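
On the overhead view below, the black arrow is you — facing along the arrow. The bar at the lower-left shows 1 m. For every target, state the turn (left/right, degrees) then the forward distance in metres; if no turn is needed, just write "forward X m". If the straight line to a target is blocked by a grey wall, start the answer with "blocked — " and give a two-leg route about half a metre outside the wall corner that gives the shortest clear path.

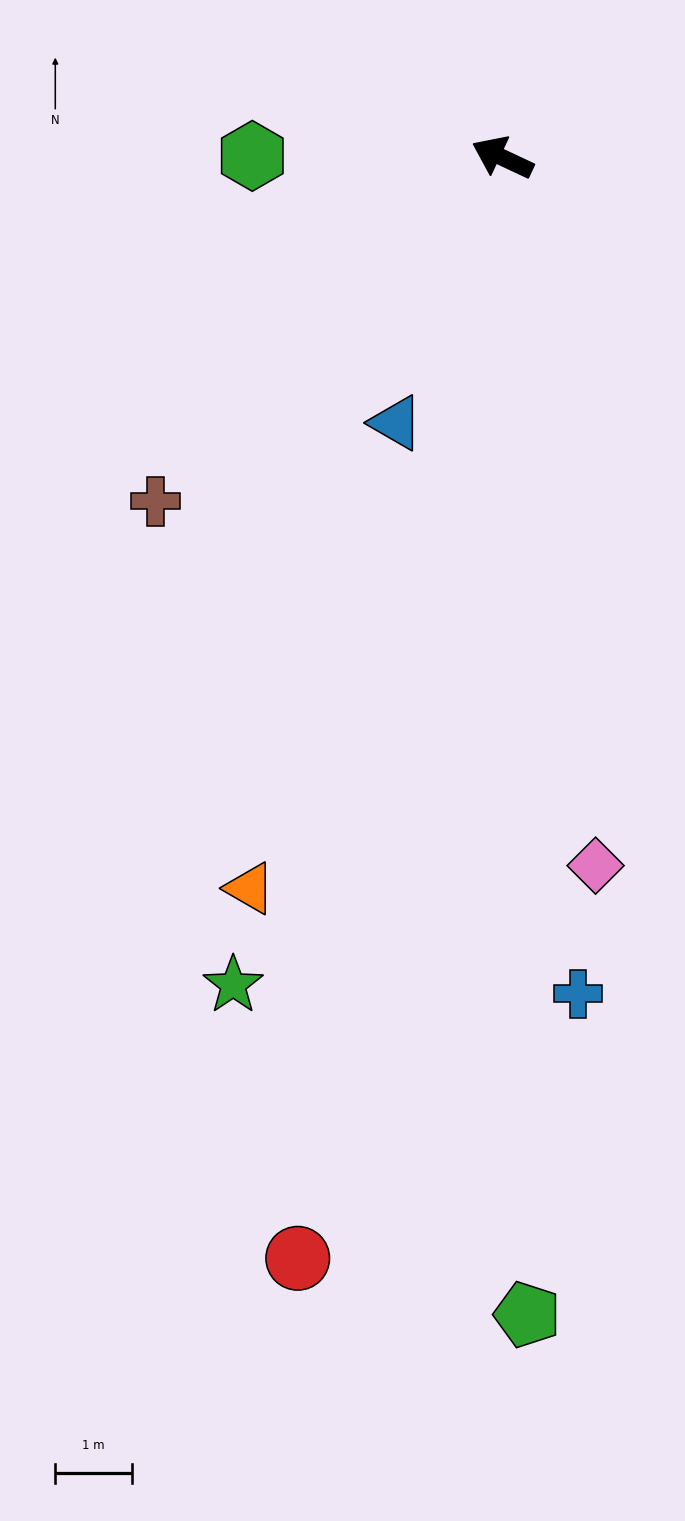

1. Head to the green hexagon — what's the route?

turn left 25°, forward 3.3 m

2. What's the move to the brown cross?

turn left 70°, forward 6.4 m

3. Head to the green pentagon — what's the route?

turn left 116°, forward 15.1 m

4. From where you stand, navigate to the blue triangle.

turn left 93°, forward 3.7 m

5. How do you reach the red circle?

turn left 105°, forward 14.6 m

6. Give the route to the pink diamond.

turn left 123°, forward 9.3 m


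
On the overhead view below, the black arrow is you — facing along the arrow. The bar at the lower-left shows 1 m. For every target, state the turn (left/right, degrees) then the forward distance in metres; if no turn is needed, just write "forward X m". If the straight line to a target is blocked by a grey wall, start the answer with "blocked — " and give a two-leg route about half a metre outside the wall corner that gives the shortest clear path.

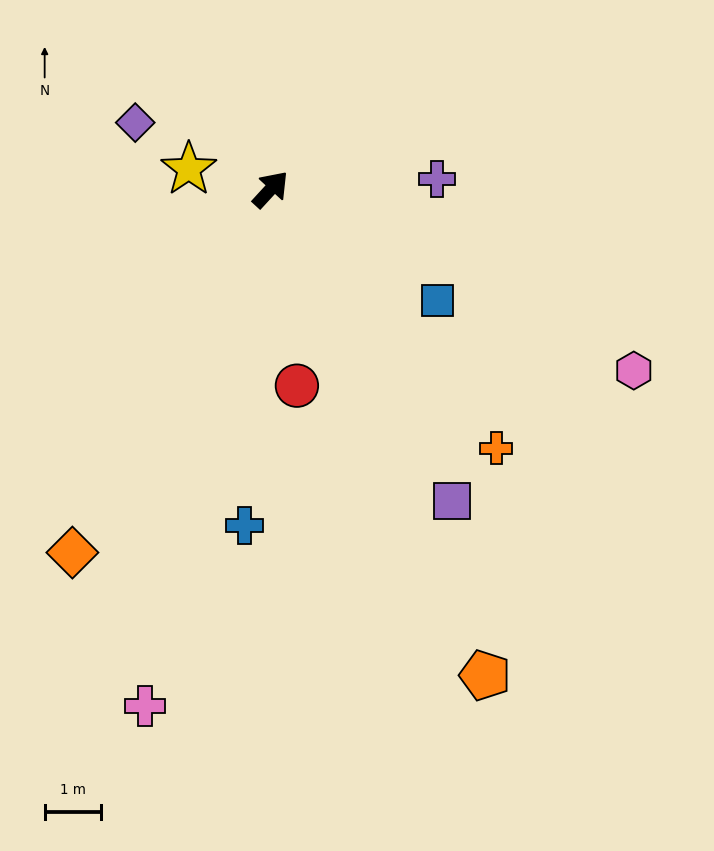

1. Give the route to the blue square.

turn right 81°, forward 3.6 m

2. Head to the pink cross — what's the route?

turn right 151°, forward 9.4 m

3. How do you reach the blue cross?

turn right 142°, forward 6.0 m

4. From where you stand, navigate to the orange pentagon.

turn right 114°, forward 9.4 m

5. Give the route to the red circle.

turn right 130°, forward 3.5 m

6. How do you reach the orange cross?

turn right 96°, forward 6.1 m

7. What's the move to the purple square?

turn right 107°, forward 6.4 m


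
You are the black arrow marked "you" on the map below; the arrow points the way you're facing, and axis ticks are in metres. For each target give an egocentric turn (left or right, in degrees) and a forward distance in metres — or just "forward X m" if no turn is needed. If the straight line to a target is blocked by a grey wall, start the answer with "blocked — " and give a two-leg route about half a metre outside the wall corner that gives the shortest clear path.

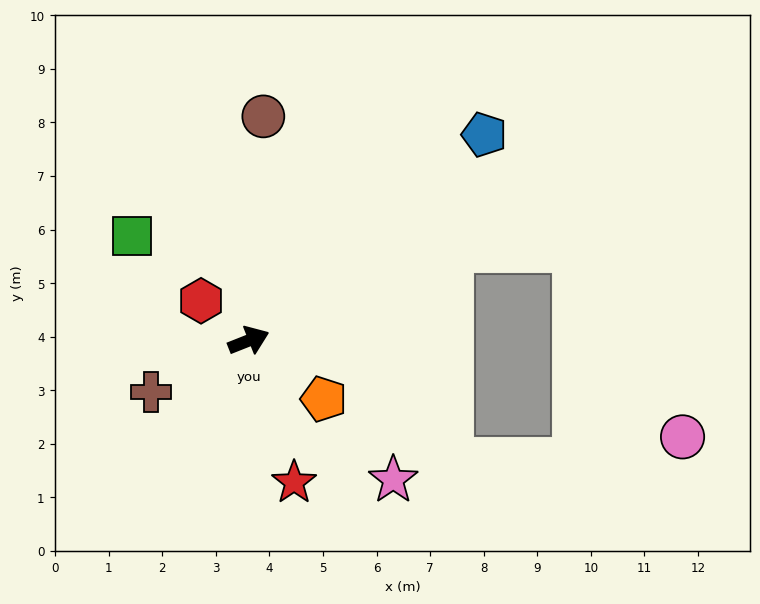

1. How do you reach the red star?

turn right 94°, forward 2.8 m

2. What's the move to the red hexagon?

turn left 119°, forward 1.2 m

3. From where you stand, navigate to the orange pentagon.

turn right 60°, forward 1.8 m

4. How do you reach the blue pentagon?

turn left 20°, forward 5.8 m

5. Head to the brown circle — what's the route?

turn left 65°, forward 4.2 m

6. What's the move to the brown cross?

turn right 174°, forward 2.1 m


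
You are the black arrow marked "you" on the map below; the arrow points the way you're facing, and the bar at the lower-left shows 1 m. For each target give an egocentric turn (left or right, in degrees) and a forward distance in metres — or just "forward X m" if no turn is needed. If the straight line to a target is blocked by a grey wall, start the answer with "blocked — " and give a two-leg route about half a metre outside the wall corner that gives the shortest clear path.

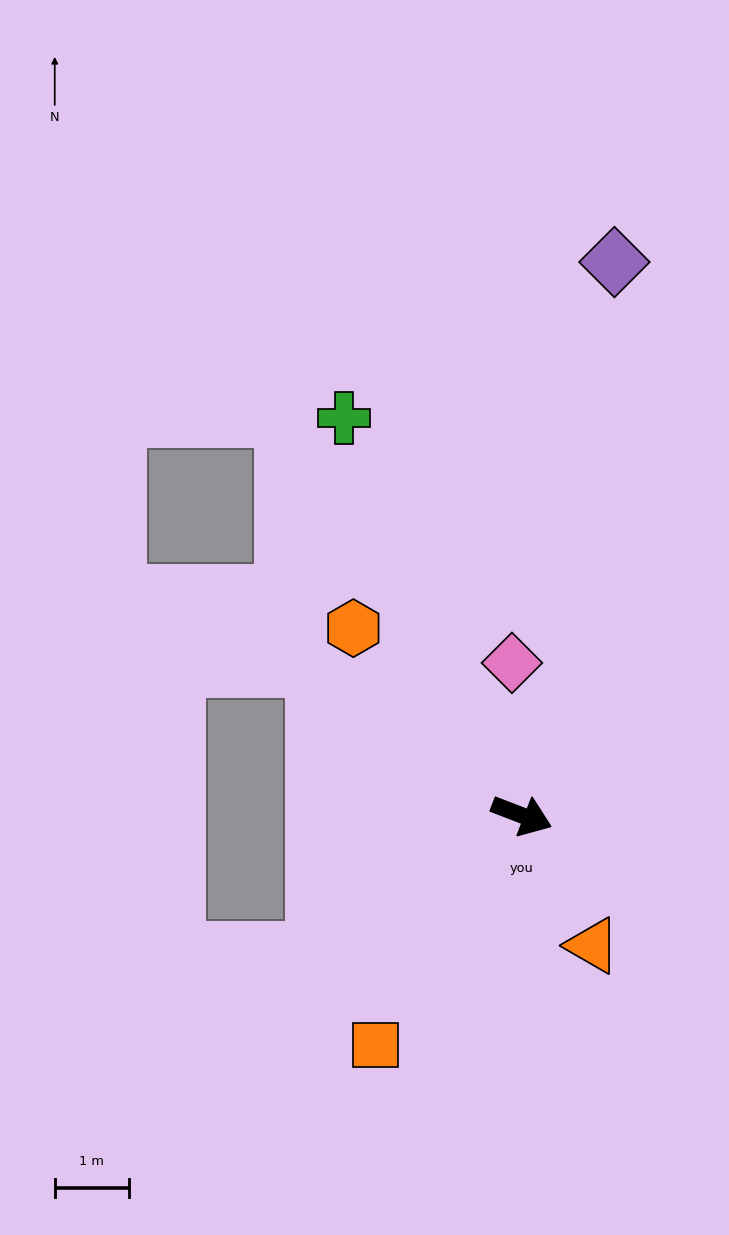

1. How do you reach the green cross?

turn left 135°, forward 5.9 m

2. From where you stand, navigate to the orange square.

turn right 101°, forward 3.7 m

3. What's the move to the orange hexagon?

turn left 153°, forward 3.4 m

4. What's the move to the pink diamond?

turn left 115°, forward 2.1 m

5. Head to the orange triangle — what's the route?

turn right 40°, forward 2.0 m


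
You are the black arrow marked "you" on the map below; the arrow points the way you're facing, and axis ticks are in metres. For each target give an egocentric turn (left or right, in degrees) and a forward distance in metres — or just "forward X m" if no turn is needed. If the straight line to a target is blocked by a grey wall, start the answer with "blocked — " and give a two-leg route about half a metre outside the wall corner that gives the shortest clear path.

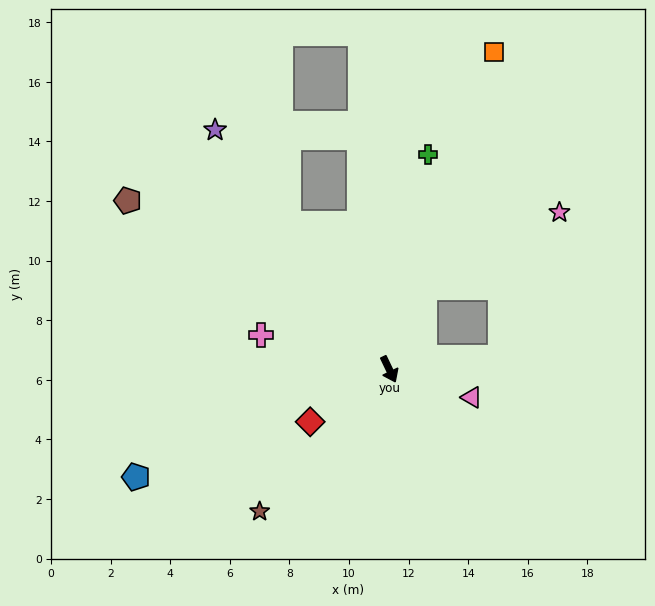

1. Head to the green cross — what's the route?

turn left 144°, forward 7.3 m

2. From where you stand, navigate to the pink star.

blocked — turn left 131°, forward 3.0 m, then turn right 38°, forward 5.2 m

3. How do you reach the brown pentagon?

turn right 148°, forward 10.4 m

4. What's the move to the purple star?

turn right 170°, forward 9.9 m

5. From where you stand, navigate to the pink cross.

turn right 131°, forward 4.5 m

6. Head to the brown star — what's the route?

turn right 68°, forward 6.5 m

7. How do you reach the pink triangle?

turn left 46°, forward 2.9 m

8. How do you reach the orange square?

turn left 136°, forward 11.2 m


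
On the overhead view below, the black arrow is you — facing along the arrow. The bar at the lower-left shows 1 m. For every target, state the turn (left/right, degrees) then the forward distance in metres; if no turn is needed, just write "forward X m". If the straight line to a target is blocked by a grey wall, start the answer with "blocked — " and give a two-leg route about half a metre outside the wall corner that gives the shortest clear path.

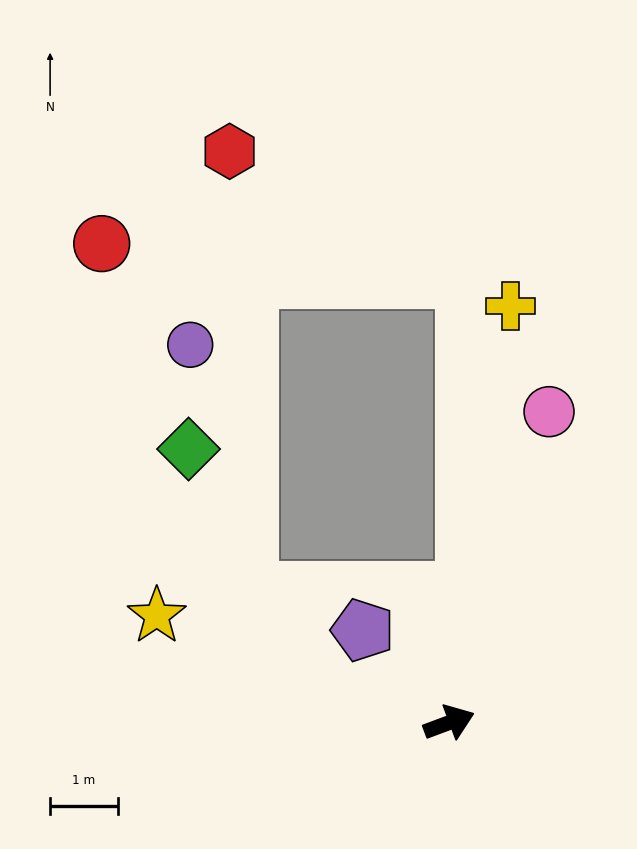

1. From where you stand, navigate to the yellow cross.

turn left 61°, forward 6.2 m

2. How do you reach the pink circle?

turn left 52°, forward 4.8 m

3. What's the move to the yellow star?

turn left 139°, forward 4.6 m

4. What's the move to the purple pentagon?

turn left 113°, forward 1.9 m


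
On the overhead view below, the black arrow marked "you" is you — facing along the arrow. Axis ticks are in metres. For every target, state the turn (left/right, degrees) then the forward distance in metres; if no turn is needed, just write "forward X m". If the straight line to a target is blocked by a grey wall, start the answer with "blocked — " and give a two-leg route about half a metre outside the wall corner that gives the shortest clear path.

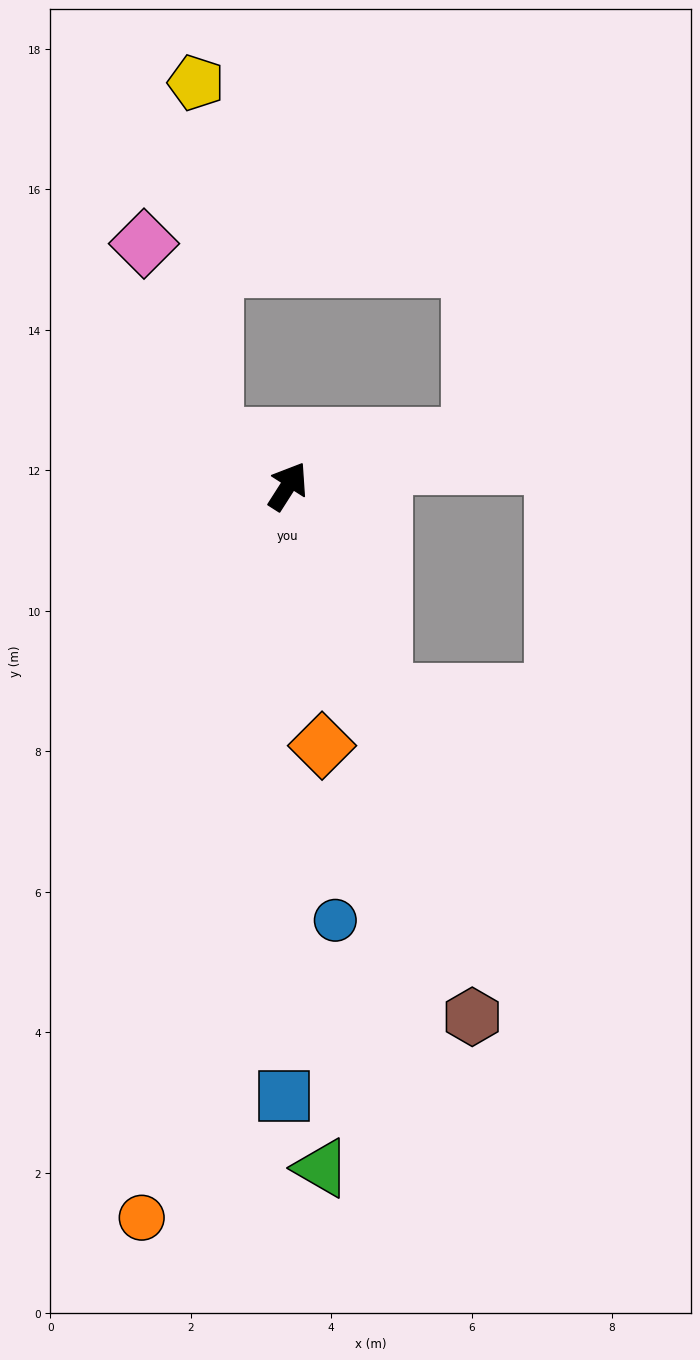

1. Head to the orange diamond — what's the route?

turn right 140°, forward 3.7 m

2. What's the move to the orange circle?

turn right 159°, forward 10.6 m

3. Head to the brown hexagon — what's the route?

turn right 128°, forward 8.0 m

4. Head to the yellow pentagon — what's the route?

blocked — turn left 90°, forward 1.3 m, then turn right 55°, forward 5.1 m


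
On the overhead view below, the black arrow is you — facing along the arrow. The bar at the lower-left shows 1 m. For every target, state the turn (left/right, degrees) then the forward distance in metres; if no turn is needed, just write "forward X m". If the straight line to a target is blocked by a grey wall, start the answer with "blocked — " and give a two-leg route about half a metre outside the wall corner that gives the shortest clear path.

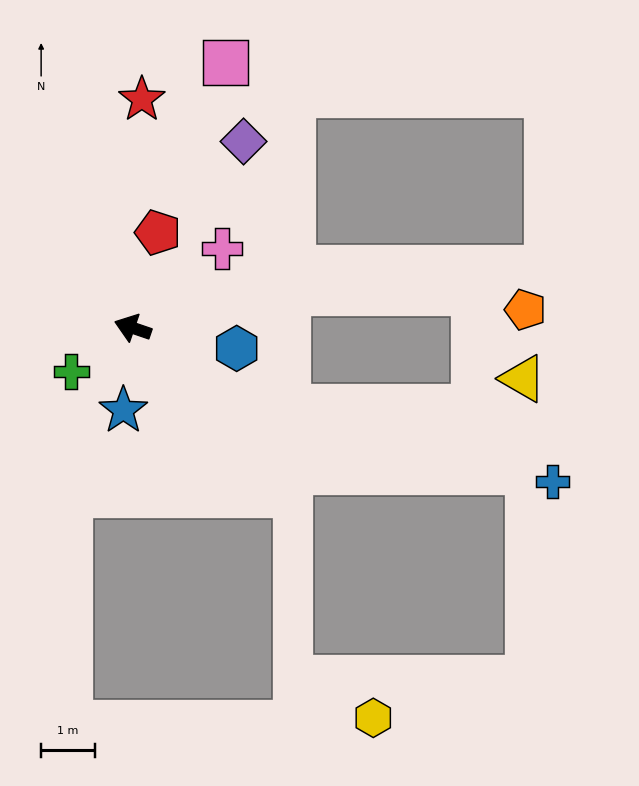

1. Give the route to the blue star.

turn left 102°, forward 1.5 m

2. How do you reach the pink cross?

turn right 120°, forward 2.2 m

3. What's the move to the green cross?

turn left 54°, forward 1.4 m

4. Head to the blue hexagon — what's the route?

turn right 172°, forward 2.0 m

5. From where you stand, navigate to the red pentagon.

turn right 86°, forward 1.8 m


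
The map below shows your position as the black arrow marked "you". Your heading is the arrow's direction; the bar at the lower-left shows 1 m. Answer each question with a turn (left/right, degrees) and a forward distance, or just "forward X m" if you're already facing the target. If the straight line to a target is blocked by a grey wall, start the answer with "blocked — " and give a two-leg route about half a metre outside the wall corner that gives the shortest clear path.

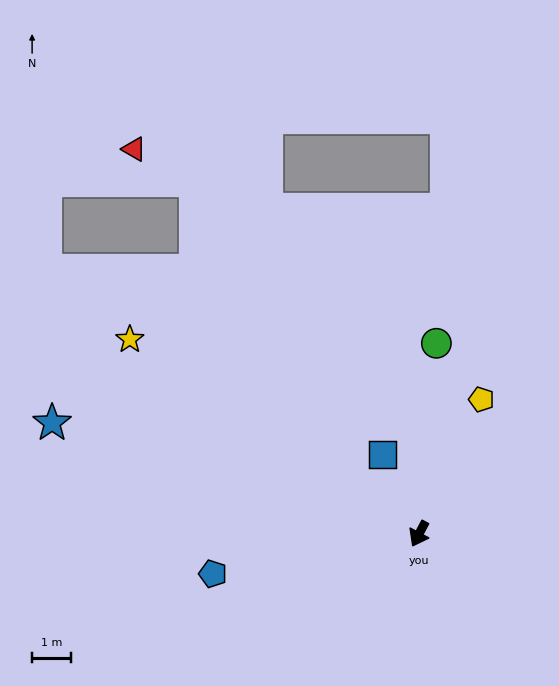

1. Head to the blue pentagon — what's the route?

turn right 51°, forward 5.4 m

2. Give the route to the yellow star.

turn right 96°, forward 9.0 m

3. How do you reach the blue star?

turn right 79°, forward 9.9 m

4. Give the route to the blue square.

turn right 127°, forward 2.3 m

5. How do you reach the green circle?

turn right 157°, forward 5.0 m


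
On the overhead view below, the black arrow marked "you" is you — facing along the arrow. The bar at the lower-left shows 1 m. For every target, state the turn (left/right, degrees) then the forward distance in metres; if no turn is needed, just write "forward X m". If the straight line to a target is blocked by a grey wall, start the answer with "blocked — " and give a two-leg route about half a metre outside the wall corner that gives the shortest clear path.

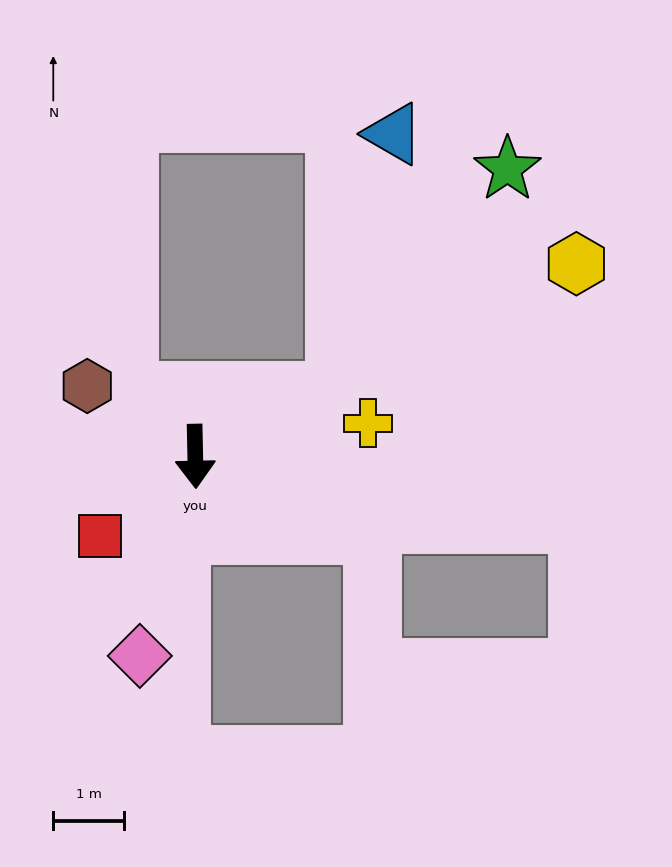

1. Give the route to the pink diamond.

turn right 17°, forward 2.9 m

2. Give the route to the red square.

turn right 51°, forward 1.8 m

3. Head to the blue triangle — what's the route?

blocked — turn left 114°, forward 2.2 m, then turn left 52°, forward 3.7 m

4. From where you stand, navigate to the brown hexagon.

turn right 124°, forward 1.8 m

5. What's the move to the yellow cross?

turn left 100°, forward 2.5 m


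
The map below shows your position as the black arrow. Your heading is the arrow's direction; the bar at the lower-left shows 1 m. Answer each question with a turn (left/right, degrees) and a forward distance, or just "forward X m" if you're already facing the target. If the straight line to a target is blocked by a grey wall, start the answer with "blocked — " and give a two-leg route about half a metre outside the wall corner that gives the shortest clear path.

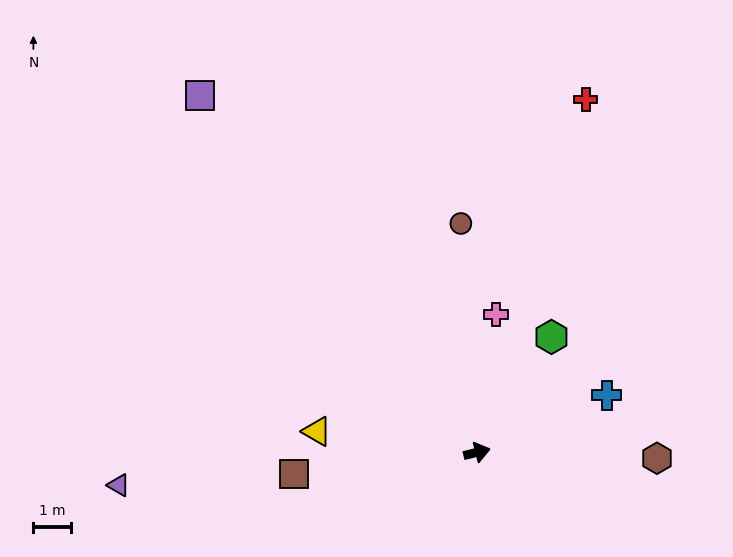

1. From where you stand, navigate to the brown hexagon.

turn right 16°, forward 4.8 m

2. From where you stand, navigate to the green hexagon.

turn left 43°, forward 3.7 m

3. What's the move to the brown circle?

turn left 80°, forward 6.1 m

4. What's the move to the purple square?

turn left 114°, forward 12.1 m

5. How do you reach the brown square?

turn left 173°, forward 4.9 m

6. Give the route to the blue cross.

turn left 10°, forward 3.8 m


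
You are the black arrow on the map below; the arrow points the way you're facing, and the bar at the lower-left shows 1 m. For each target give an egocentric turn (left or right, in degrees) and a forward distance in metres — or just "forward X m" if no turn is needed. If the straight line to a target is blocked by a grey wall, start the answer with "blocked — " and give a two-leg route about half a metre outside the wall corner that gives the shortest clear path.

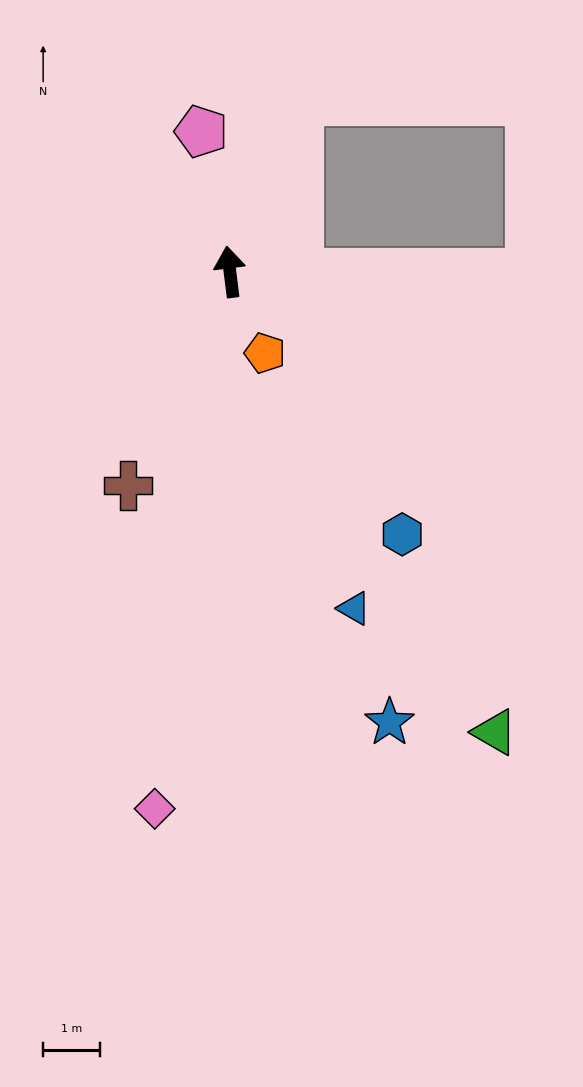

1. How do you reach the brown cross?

turn left 147°, forward 4.1 m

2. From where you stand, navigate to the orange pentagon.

turn right 164°, forward 1.5 m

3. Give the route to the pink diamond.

turn left 165°, forward 9.5 m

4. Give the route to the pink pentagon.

turn left 4°, forward 2.5 m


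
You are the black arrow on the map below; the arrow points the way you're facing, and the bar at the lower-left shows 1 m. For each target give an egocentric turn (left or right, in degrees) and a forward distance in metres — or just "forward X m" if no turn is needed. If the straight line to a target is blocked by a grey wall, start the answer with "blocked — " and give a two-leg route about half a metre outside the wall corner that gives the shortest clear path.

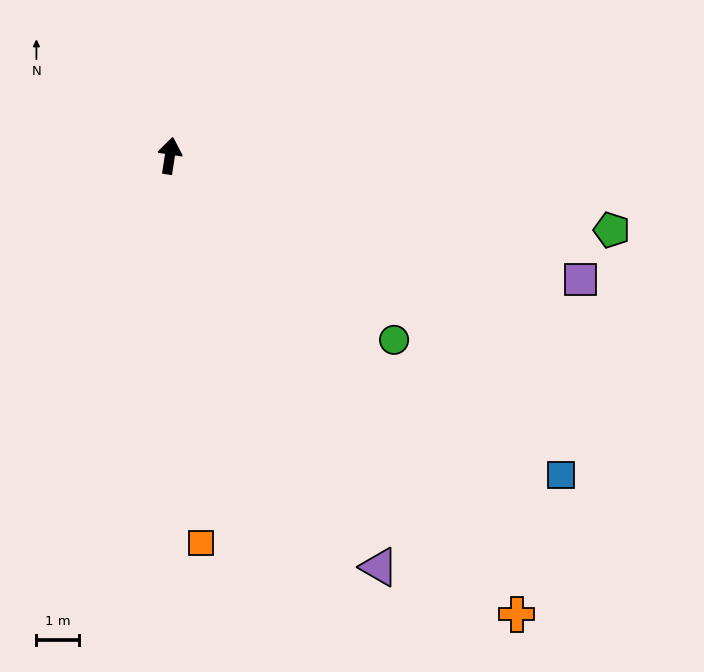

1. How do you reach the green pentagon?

turn right 91°, forward 10.4 m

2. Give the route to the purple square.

turn right 98°, forward 10.0 m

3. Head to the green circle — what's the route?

turn right 121°, forward 6.7 m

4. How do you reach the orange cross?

turn right 134°, forward 13.4 m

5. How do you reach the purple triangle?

turn right 144°, forward 10.7 m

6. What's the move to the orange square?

turn right 167°, forward 9.0 m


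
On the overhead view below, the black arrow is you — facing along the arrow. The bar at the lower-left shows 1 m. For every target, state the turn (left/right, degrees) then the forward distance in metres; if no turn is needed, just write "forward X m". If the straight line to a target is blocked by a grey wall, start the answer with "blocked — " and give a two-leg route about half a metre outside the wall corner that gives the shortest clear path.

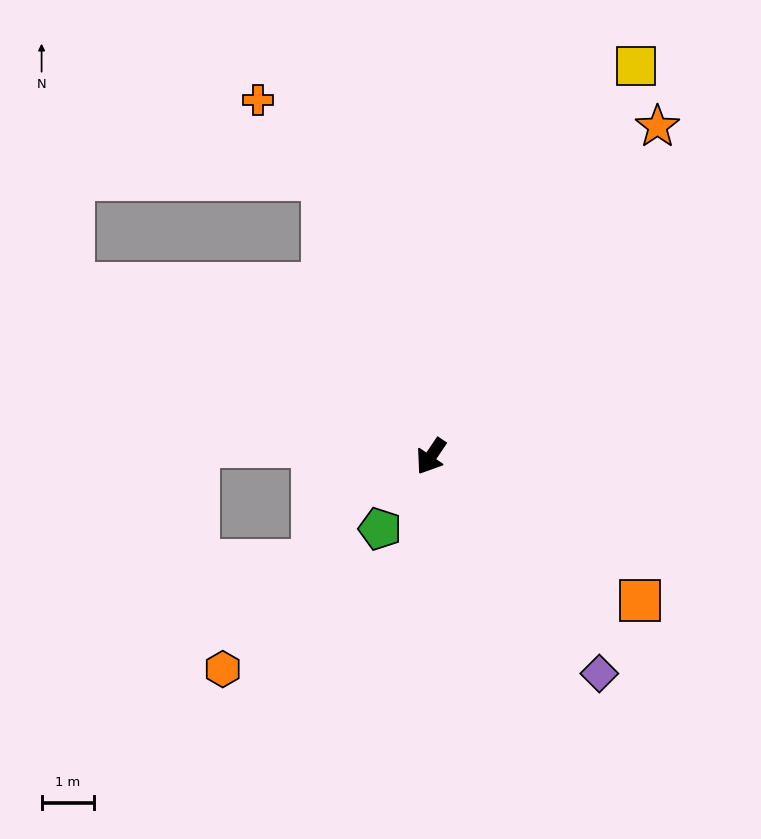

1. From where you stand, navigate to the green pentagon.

forward 1.7 m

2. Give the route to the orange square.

turn left 89°, forward 4.9 m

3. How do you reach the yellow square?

turn right 174°, forward 8.5 m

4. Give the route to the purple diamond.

turn left 72°, forward 5.3 m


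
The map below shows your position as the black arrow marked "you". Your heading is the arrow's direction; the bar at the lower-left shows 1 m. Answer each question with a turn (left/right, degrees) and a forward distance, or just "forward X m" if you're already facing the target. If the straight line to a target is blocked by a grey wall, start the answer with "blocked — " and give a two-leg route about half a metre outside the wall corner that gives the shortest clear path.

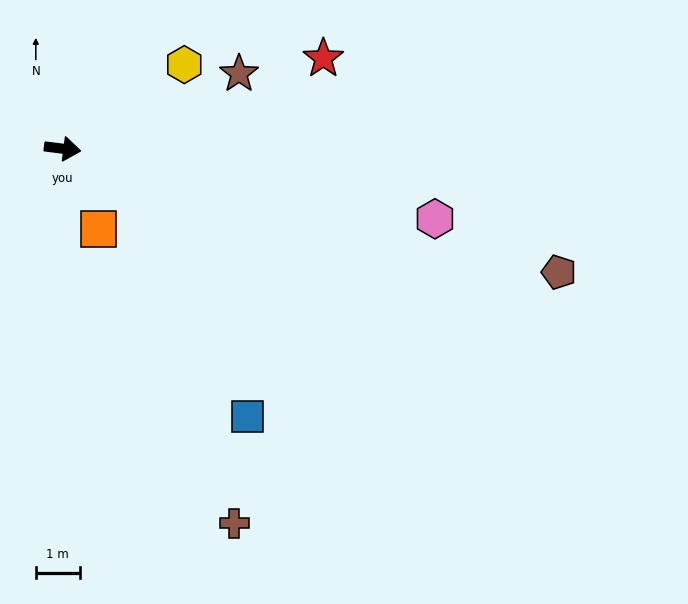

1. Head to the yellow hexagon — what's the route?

turn left 42°, forward 3.4 m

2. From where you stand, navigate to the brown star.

turn left 30°, forward 4.4 m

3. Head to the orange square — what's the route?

turn right 59°, forward 2.0 m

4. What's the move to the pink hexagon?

turn right 3°, forward 8.6 m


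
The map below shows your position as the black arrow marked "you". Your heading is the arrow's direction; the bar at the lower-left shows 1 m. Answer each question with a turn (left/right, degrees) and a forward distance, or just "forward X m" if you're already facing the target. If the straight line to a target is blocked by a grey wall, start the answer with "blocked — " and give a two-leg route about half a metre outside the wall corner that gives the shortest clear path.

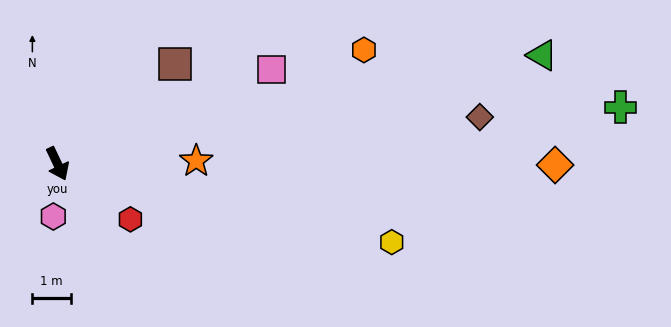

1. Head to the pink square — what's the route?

turn left 88°, forward 6.1 m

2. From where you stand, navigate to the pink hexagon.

turn right 30°, forward 1.4 m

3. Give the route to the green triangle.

turn left 77°, forward 12.9 m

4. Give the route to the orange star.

turn left 66°, forward 3.6 m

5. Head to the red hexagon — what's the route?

turn left 27°, forward 2.4 m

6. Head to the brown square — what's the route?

turn left 105°, forward 4.0 m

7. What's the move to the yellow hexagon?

turn left 51°, forward 8.9 m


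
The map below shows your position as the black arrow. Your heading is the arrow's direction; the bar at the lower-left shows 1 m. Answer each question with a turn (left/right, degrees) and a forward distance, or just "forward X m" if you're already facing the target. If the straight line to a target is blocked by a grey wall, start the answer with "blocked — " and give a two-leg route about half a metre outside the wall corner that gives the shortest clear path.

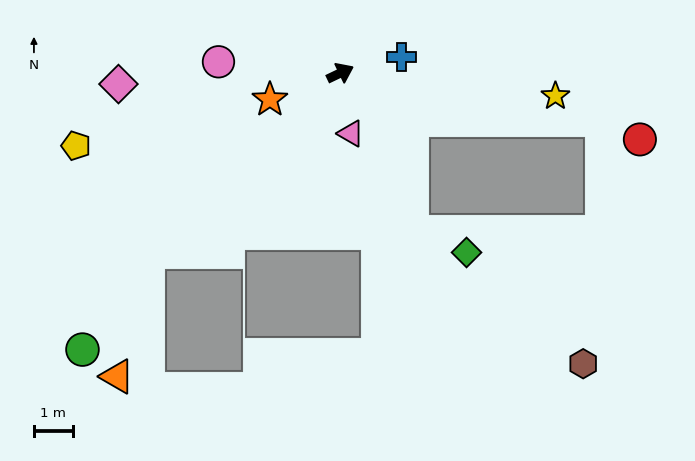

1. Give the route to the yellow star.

turn right 32°, forward 5.6 m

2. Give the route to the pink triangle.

turn right 106°, forward 1.6 m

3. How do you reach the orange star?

turn left 175°, forward 1.9 m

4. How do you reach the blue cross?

turn right 11°, forward 1.6 m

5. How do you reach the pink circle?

turn left 149°, forward 3.2 m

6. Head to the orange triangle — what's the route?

blocked — turn right 162°, forward 6.8 m, then turn left 32°, forward 3.3 m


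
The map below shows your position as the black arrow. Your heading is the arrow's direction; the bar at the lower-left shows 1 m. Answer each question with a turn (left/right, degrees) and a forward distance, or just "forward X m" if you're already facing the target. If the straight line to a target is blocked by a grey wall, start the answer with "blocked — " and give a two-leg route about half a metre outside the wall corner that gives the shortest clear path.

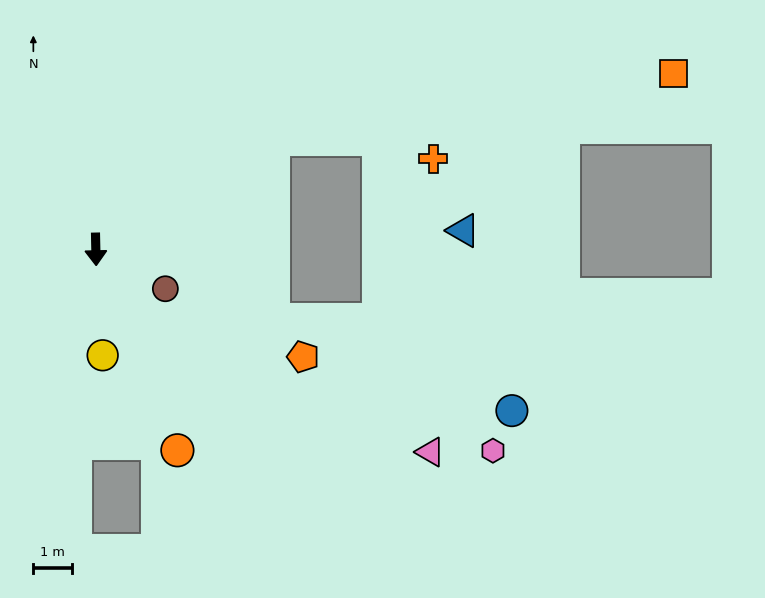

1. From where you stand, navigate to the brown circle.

turn left 59°, forward 2.1 m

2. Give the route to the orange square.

blocked — turn left 120°, forward 5.5 m, then turn right 22°, forward 10.5 m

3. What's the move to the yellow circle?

turn left 2°, forward 2.8 m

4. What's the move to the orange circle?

turn left 21°, forward 5.6 m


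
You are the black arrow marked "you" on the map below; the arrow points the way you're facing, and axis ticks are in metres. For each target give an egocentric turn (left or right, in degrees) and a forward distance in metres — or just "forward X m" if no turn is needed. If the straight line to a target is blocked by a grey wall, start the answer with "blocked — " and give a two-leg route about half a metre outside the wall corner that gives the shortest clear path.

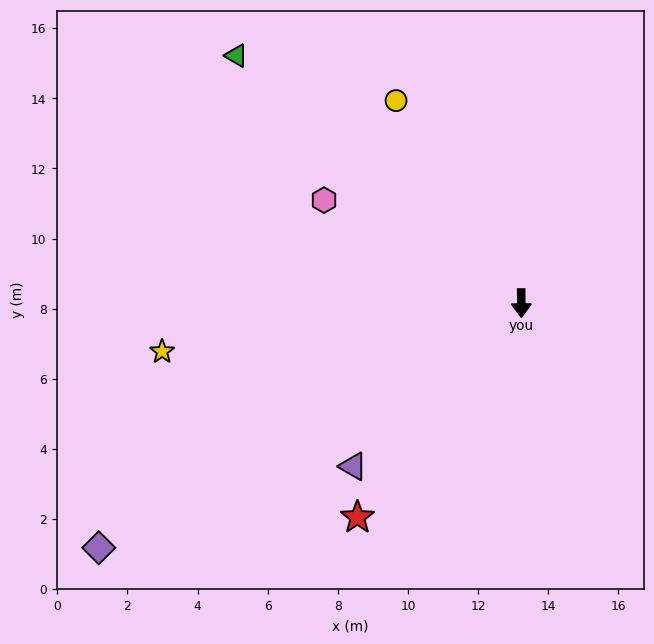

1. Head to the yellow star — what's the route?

turn right 83°, forward 10.3 m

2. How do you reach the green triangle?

turn right 132°, forward 10.8 m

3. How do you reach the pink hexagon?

turn right 118°, forward 6.3 m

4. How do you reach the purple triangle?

turn right 46°, forward 6.7 m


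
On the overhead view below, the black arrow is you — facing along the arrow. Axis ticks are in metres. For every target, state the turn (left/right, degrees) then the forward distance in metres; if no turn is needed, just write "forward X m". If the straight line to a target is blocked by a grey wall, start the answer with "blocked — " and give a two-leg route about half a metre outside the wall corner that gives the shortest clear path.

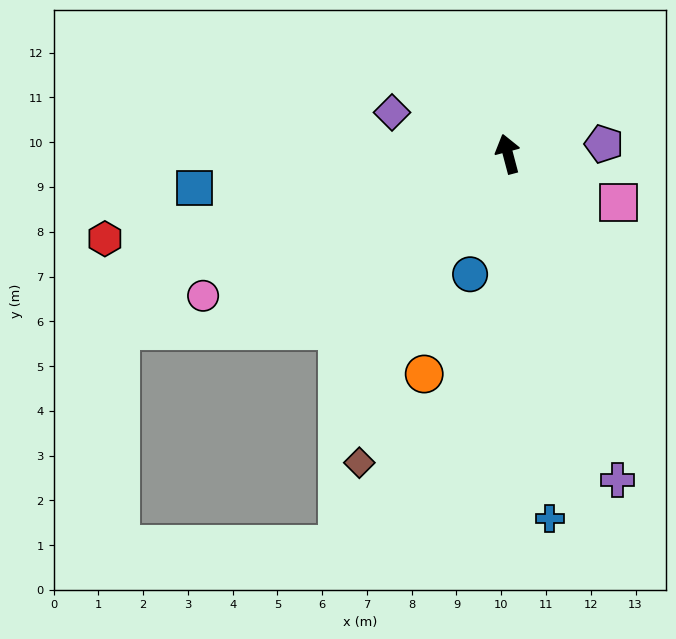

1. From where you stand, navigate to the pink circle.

turn left 100°, forward 7.5 m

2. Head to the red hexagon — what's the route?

turn left 87°, forward 9.2 m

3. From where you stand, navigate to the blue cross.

turn left 172°, forward 8.2 m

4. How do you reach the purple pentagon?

turn right 99°, forward 2.2 m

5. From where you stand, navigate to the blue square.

turn left 81°, forward 7.0 m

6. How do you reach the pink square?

turn right 128°, forward 2.7 m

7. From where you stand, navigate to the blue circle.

turn left 148°, forward 2.8 m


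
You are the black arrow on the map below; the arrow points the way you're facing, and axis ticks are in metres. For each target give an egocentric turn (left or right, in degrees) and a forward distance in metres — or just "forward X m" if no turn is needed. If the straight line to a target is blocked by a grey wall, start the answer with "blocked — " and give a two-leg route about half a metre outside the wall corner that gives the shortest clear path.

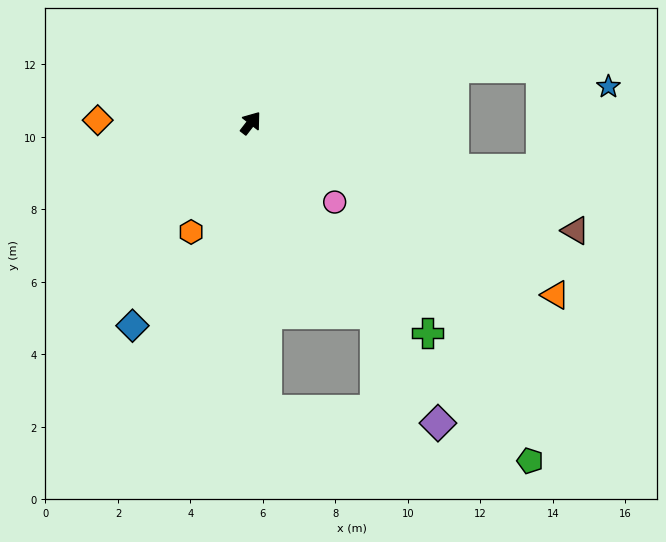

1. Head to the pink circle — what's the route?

turn right 96°, forward 3.2 m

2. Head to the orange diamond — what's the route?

turn left 127°, forward 4.2 m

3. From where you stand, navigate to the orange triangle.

turn right 82°, forward 9.7 m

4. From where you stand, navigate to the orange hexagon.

turn right 171°, forward 3.4 m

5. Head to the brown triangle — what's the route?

turn right 71°, forward 9.4 m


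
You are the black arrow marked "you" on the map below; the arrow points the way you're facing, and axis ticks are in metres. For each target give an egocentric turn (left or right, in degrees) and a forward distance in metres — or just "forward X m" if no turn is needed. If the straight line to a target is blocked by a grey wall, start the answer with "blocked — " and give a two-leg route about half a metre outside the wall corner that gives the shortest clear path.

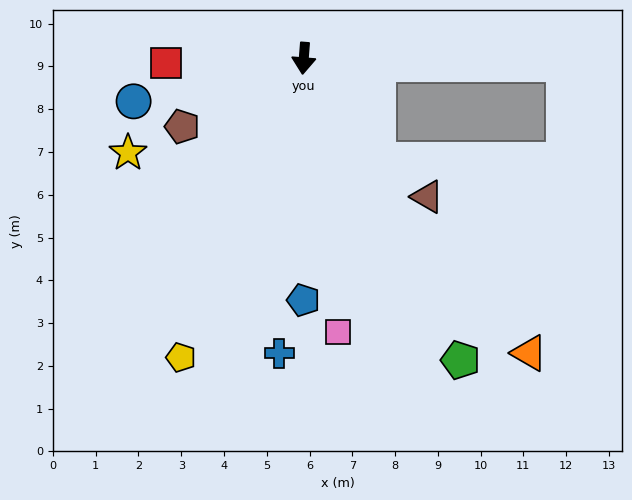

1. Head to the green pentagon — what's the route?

turn left 32°, forward 8.0 m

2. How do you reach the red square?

turn right 84°, forward 3.2 m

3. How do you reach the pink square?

turn left 12°, forward 6.4 m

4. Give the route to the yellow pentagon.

turn right 18°, forward 7.6 m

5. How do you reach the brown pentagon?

turn right 56°, forward 3.3 m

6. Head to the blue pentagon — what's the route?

turn left 4°, forward 5.7 m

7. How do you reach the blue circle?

turn right 71°, forward 4.1 m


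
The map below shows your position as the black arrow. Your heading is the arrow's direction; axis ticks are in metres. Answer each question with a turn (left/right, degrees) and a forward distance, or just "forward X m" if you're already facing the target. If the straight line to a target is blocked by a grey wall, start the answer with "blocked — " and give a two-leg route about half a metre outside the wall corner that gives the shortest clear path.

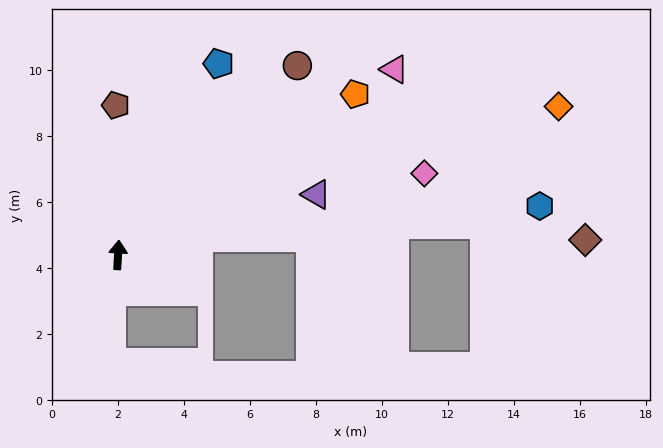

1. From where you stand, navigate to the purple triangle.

turn right 70°, forward 6.3 m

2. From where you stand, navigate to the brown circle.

turn right 40°, forward 7.9 m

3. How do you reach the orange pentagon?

turn right 53°, forward 8.7 m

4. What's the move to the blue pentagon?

turn right 24°, forward 6.5 m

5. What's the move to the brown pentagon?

turn left 4°, forward 4.5 m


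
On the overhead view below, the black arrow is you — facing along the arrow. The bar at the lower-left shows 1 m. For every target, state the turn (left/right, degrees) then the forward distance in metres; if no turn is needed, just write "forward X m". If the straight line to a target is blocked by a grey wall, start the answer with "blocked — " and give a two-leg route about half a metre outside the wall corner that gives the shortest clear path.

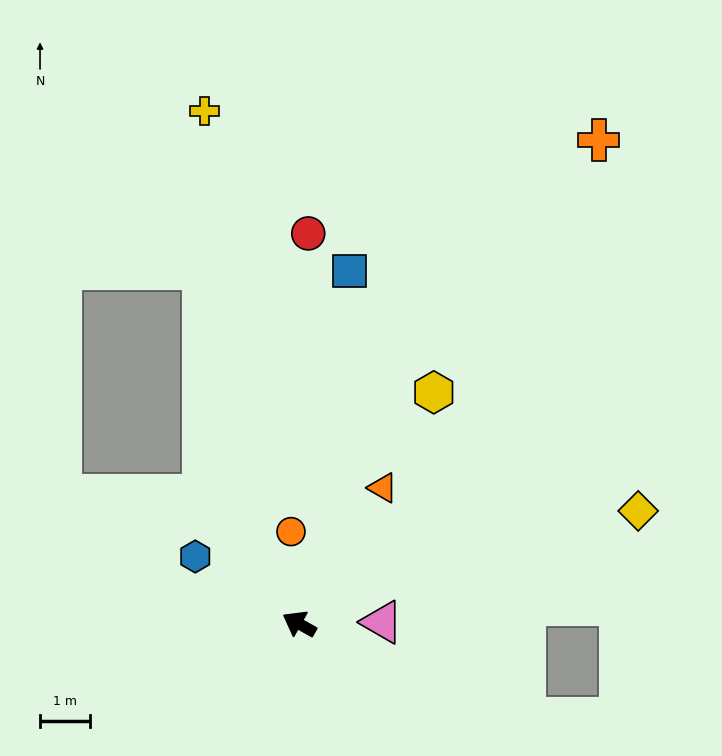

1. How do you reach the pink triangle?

turn right 150°, forward 1.7 m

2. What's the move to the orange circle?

turn right 56°, forward 1.8 m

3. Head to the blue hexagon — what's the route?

turn right 4°, forward 2.5 m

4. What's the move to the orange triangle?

turn right 92°, forward 3.2 m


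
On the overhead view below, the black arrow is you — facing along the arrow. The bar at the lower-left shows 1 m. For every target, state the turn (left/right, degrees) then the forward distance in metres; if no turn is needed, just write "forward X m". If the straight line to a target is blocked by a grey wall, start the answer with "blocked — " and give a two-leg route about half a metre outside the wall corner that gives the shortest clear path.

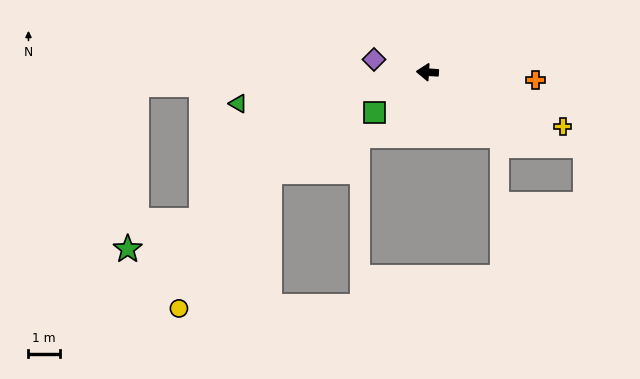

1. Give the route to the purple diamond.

turn right 10°, forward 1.8 m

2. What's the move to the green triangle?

turn left 13°, forward 6.2 m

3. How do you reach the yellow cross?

turn left 162°, forward 4.7 m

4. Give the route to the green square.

turn left 41°, forward 2.1 m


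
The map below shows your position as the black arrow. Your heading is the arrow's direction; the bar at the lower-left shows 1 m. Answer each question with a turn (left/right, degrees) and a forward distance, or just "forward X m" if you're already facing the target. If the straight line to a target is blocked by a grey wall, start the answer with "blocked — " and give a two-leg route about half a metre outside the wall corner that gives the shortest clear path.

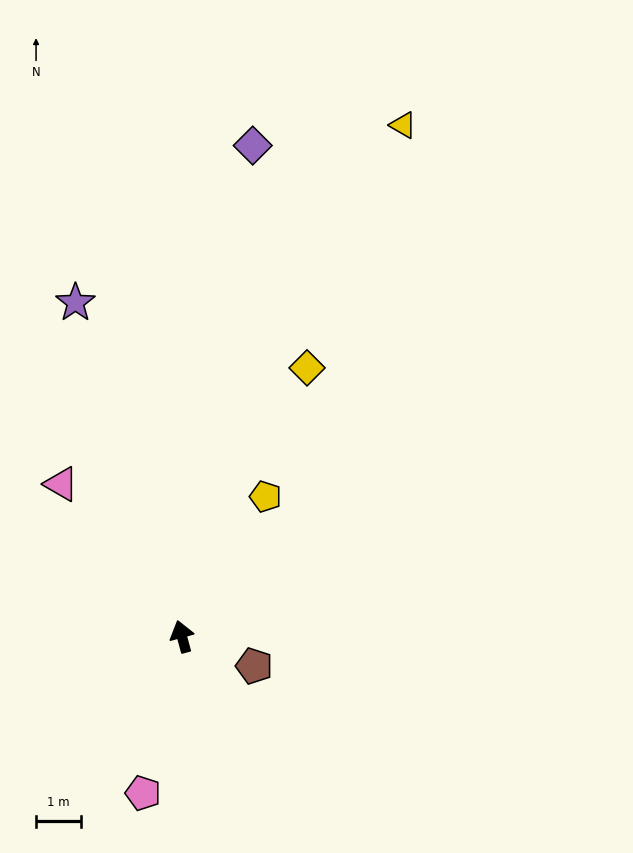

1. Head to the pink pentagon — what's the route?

turn left 151°, forward 3.6 m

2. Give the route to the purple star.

turn left 3°, forward 7.9 m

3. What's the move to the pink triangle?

turn left 23°, forward 4.4 m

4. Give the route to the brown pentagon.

turn right 127°, forward 1.7 m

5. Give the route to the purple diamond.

turn right 23°, forward 11.1 m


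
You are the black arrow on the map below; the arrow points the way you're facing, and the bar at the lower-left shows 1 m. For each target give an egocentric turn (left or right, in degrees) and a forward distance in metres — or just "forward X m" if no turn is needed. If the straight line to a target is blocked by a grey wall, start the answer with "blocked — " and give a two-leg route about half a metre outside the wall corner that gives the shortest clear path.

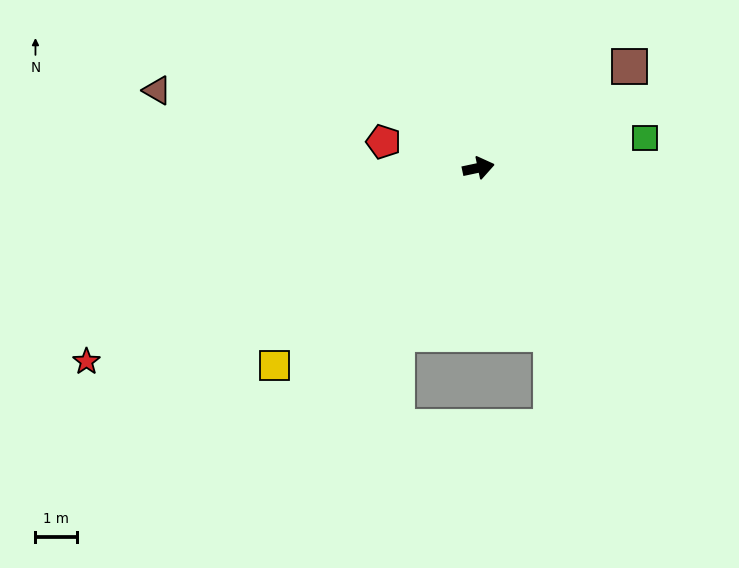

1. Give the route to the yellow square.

turn right 148°, forward 6.9 m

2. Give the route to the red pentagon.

turn left 153°, forward 2.4 m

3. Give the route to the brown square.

turn left 22°, forward 4.4 m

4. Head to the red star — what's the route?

turn right 166°, forward 10.6 m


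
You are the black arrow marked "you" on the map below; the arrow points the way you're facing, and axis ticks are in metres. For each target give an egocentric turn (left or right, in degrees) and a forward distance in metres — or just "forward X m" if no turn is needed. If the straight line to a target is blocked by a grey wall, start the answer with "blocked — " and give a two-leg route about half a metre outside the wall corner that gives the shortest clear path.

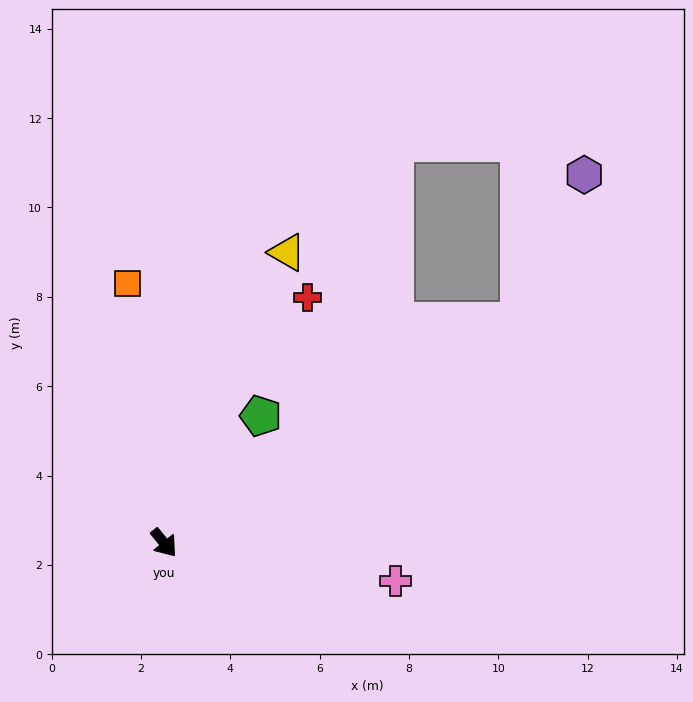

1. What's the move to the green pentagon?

turn left 104°, forward 3.6 m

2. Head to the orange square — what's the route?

turn left 149°, forward 5.9 m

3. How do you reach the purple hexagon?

blocked — turn left 83°, forward 9.4 m, then turn left 34°, forward 3.6 m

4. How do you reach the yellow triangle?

turn left 118°, forward 7.1 m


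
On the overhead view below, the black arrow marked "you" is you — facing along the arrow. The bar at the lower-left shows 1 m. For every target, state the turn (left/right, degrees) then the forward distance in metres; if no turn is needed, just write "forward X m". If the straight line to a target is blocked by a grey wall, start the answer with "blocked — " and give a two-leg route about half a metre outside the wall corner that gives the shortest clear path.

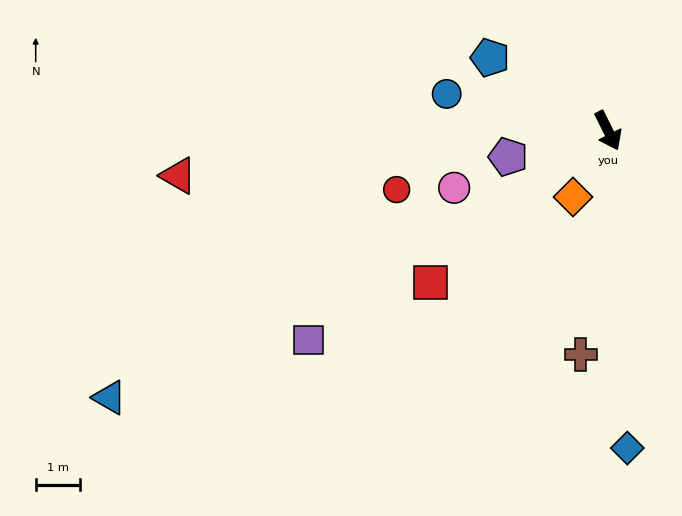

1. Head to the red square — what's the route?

turn right 76°, forward 5.3 m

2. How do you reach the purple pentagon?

turn right 102°, forward 2.3 m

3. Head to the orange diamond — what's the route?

turn right 54°, forward 1.7 m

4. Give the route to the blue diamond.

turn right 23°, forward 7.2 m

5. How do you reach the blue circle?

turn right 129°, forward 3.7 m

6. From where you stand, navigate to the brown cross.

turn right 33°, forward 5.1 m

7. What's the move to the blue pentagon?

turn right 148°, forward 3.1 m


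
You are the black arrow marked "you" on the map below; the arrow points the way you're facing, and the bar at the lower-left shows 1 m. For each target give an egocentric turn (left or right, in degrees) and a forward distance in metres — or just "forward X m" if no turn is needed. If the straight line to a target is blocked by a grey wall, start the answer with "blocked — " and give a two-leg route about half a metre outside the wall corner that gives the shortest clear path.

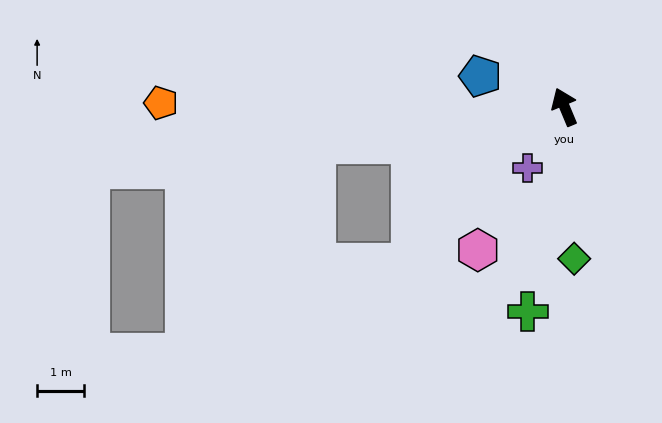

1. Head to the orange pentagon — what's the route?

turn left 67°, forward 8.6 m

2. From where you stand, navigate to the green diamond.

turn left 161°, forward 3.3 m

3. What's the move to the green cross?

turn left 147°, forward 4.5 m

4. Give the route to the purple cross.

turn left 126°, forward 1.5 m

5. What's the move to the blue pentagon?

turn left 47°, forward 1.9 m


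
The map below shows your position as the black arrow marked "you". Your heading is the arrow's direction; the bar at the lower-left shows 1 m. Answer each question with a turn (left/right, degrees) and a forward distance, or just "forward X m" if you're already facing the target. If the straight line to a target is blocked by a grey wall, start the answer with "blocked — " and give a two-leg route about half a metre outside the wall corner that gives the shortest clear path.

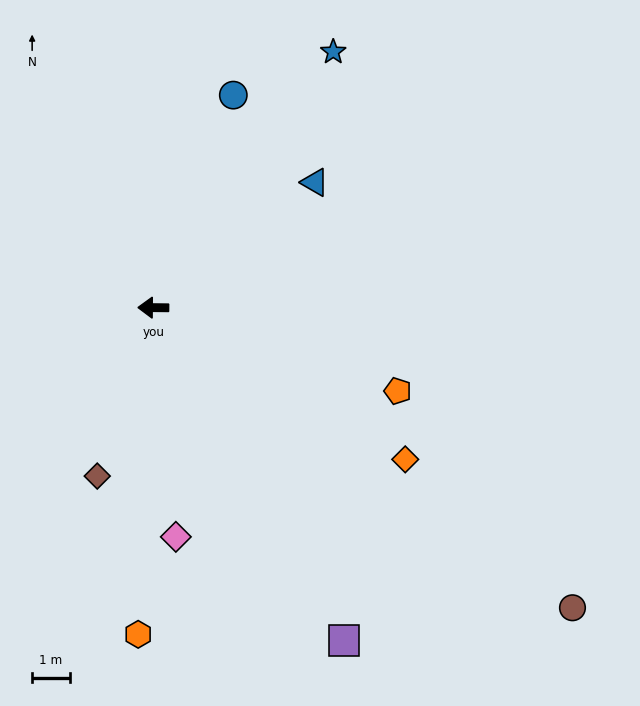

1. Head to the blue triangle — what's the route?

turn right 142°, forward 5.4 m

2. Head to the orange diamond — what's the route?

turn left 149°, forward 7.8 m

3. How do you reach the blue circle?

turn right 110°, forward 6.0 m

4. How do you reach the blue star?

turn right 125°, forward 8.3 m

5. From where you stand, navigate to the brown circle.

turn left 145°, forward 13.7 m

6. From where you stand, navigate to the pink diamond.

turn left 96°, forward 6.1 m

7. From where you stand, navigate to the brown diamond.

turn left 72°, forward 4.7 m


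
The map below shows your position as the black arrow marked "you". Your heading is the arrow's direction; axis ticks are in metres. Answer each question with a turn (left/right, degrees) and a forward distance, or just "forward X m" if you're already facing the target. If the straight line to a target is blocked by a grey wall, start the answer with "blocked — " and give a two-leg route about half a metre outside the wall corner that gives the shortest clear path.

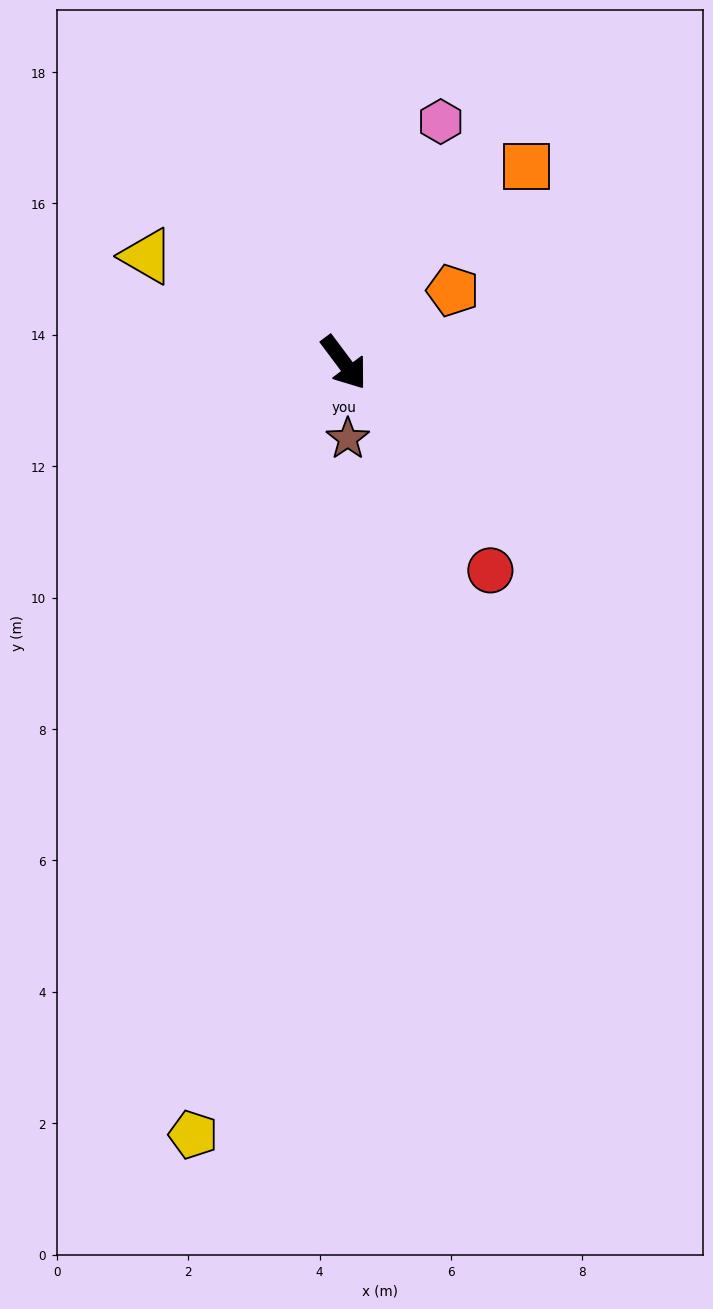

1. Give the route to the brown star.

turn right 34°, forward 1.2 m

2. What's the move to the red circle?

forward 3.9 m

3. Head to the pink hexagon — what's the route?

turn left 121°, forward 4.0 m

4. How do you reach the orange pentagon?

turn left 87°, forward 2.0 m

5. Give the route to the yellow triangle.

turn right 155°, forward 3.4 m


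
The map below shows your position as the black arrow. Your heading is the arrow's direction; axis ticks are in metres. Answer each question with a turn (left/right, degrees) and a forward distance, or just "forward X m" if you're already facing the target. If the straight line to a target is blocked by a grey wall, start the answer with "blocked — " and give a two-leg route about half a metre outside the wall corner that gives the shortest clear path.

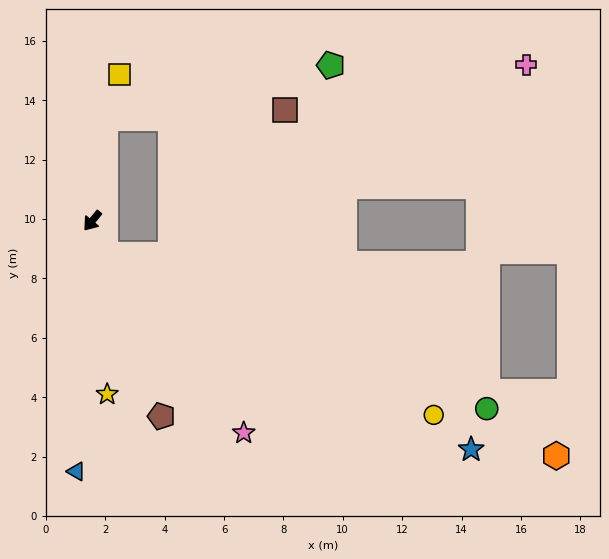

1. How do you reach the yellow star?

turn left 44°, forward 5.9 m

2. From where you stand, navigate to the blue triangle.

turn left 36°, forward 8.5 m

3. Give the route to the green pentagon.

blocked — turn right 148°, forward 3.5 m, then turn right 69°, forward 7.8 m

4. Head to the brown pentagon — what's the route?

turn left 59°, forward 7.0 m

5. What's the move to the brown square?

blocked — turn right 148°, forward 3.5 m, then turn right 80°, forward 6.0 m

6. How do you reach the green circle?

blocked — turn left 61°, forward 1.2 m, then turn left 46°, forward 13.9 m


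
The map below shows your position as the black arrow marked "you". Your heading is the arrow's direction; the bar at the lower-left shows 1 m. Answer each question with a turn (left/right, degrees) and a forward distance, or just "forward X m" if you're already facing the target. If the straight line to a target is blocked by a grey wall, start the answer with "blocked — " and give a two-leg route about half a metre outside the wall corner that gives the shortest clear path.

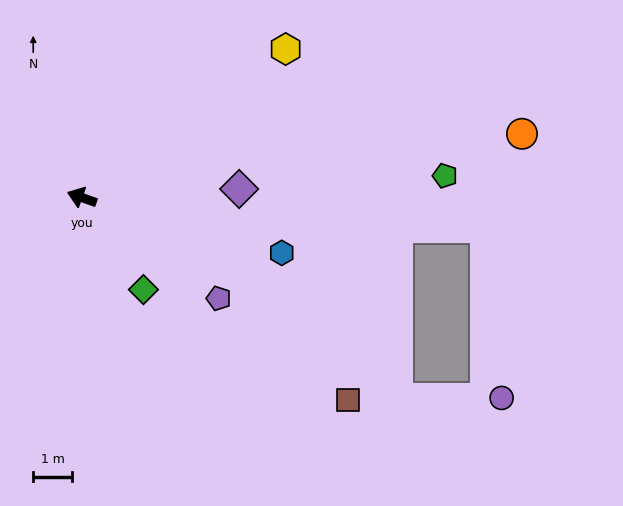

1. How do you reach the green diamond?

turn left 143°, forward 2.8 m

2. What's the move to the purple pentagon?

turn left 163°, forward 4.4 m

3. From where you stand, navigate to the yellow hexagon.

turn right 124°, forward 6.5 m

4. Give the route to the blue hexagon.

turn right 176°, forward 5.3 m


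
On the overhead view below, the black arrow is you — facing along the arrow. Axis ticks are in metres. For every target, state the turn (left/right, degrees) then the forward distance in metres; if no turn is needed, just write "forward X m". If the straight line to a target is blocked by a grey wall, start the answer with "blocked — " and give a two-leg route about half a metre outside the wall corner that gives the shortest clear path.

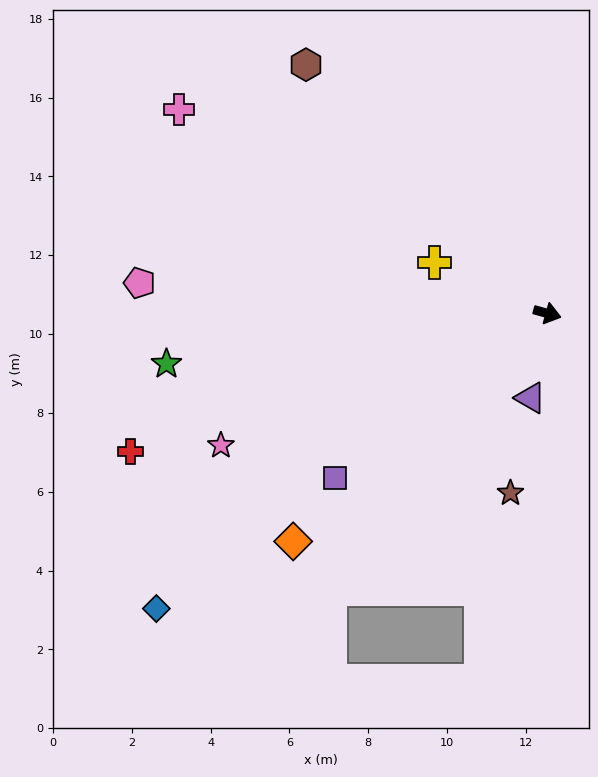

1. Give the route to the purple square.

turn right 127°, forward 6.8 m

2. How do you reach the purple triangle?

turn right 86°, forward 2.2 m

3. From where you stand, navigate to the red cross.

turn right 146°, forward 11.1 m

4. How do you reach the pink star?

turn right 142°, forward 8.9 m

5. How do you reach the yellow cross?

turn left 171°, forward 3.1 m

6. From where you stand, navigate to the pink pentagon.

turn right 169°, forward 10.4 m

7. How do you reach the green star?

turn right 157°, forward 9.7 m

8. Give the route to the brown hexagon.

turn left 150°, forward 8.8 m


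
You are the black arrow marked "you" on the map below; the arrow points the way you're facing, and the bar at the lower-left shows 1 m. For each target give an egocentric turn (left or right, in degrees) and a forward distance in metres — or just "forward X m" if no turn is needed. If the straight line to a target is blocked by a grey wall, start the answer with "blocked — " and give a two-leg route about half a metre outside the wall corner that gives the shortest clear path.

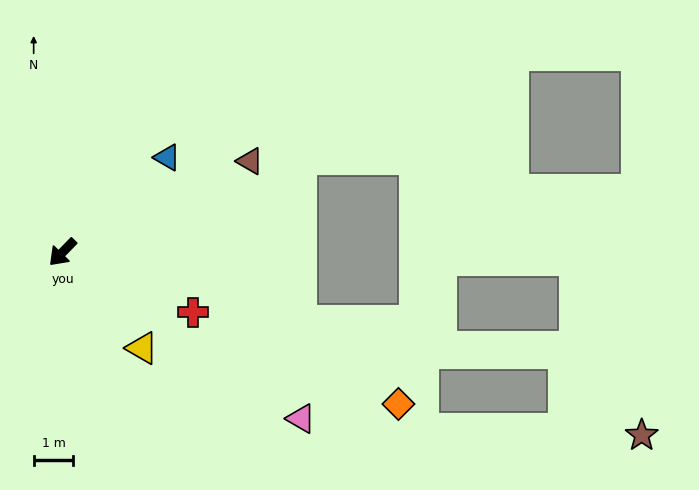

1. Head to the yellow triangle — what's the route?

turn left 84°, forward 3.1 m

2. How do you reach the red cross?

turn left 110°, forward 3.6 m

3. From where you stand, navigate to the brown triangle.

turn left 160°, forward 5.3 m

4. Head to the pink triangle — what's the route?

turn left 99°, forward 7.3 m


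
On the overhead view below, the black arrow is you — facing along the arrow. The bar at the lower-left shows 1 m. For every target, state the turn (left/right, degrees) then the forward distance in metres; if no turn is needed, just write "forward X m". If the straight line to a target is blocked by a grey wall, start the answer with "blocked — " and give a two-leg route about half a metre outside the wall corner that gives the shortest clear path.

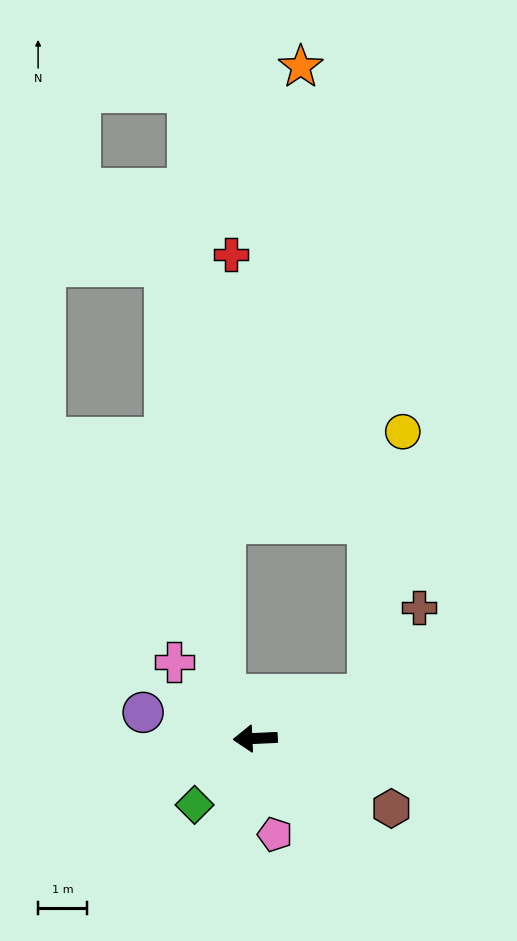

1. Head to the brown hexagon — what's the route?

turn left 150°, forward 3.2 m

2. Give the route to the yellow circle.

blocked — turn right 161°, forward 2.5 m, then turn left 61°, forward 5.5 m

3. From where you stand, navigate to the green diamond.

turn left 45°, forward 1.9 m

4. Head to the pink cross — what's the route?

turn right 46°, forward 2.3 m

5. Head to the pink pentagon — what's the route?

turn left 99°, forward 2.0 m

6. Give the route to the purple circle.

turn right 16°, forward 2.4 m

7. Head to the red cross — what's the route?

blocked — turn right 58°, forward 1.1 m, then turn right 35°, forward 9.1 m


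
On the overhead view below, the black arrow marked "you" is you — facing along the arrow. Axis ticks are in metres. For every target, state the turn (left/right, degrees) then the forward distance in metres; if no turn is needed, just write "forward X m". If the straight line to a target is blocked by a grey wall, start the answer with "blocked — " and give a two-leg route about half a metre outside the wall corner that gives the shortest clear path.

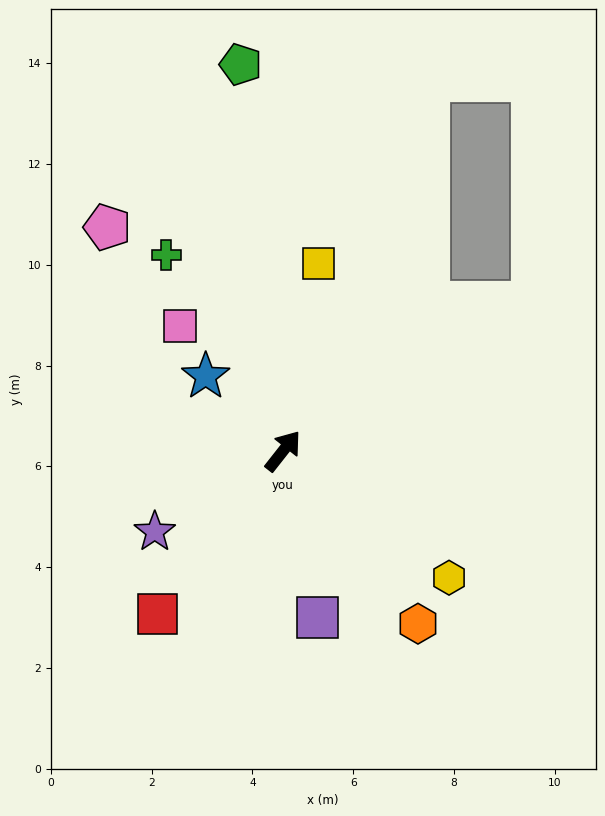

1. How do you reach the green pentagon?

turn left 44°, forward 7.7 m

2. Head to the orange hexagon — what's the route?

turn right 104°, forward 4.3 m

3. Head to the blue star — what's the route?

turn left 84°, forward 2.1 m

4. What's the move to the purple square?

turn right 130°, forward 3.4 m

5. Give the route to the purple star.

turn left 160°, forward 3.0 m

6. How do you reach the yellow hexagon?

turn right 89°, forward 4.1 m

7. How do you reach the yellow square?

turn left 27°, forward 3.8 m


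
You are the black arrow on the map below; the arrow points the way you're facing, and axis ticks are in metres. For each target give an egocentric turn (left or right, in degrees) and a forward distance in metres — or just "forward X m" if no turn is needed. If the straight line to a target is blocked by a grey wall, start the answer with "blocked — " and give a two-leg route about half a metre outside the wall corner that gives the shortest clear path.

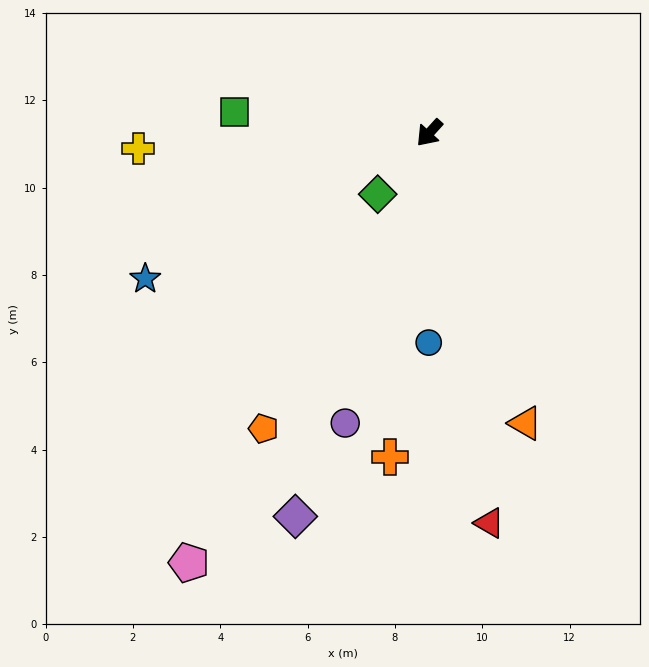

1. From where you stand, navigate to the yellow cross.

turn right 45°, forward 6.7 m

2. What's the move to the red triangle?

turn left 51°, forward 9.0 m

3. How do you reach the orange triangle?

turn left 60°, forward 7.0 m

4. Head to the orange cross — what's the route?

turn left 35°, forward 7.5 m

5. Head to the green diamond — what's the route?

forward 1.8 m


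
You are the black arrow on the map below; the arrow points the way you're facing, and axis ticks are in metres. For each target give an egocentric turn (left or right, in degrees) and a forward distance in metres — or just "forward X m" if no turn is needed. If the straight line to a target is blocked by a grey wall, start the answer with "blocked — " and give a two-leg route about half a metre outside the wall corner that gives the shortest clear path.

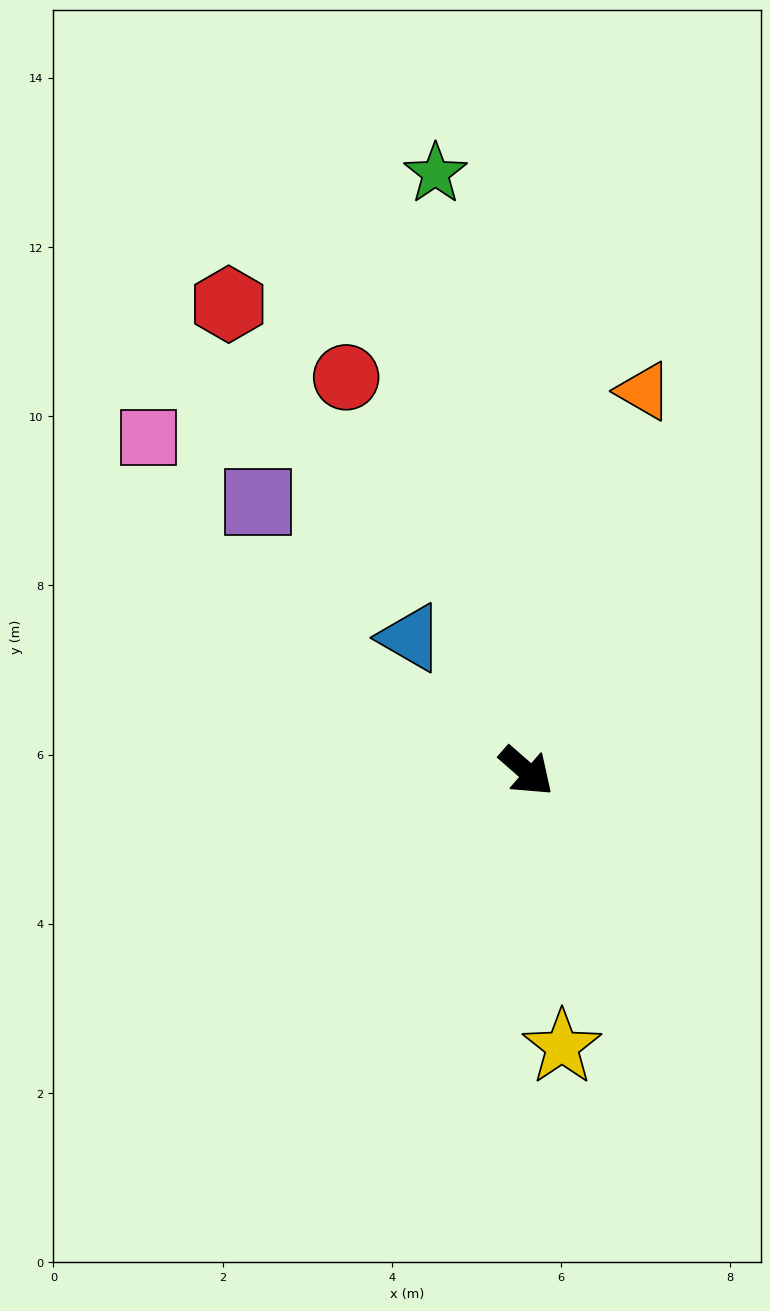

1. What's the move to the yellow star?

turn right 42°, forward 3.3 m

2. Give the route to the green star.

turn left 140°, forward 7.1 m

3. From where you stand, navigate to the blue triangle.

turn left 172°, forward 2.1 m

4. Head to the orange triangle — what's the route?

turn left 114°, forward 4.7 m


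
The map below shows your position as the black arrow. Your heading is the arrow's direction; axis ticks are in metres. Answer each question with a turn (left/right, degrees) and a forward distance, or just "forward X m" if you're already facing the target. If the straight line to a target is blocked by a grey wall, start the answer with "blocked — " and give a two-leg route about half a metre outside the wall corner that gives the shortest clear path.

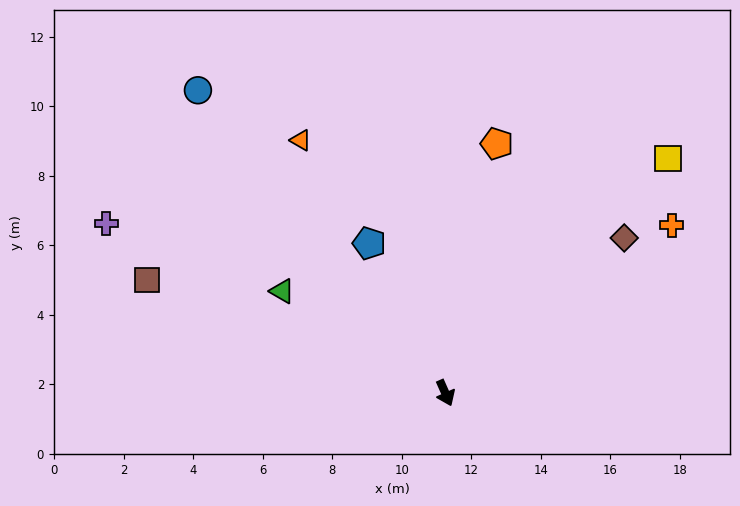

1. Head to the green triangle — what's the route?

turn right 146°, forward 5.5 m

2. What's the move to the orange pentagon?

turn left 144°, forward 7.3 m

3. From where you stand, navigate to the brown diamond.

turn left 107°, forward 6.8 m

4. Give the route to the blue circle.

turn right 165°, forward 11.3 m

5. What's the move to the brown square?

turn right 135°, forward 9.2 m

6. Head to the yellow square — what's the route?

turn left 113°, forward 9.3 m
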